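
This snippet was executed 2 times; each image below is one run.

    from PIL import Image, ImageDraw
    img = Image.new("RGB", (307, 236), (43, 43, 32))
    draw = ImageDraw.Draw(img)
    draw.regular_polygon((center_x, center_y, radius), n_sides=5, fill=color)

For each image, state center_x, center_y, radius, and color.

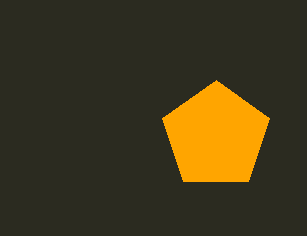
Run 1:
center_x = 216
center_y = 136
radius = 56
color = 'orange'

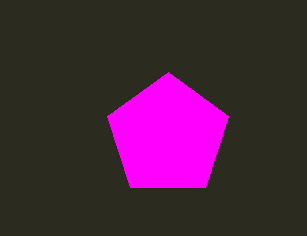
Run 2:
center_x = 168, center_y = 136, radius = 64, color = 'magenta'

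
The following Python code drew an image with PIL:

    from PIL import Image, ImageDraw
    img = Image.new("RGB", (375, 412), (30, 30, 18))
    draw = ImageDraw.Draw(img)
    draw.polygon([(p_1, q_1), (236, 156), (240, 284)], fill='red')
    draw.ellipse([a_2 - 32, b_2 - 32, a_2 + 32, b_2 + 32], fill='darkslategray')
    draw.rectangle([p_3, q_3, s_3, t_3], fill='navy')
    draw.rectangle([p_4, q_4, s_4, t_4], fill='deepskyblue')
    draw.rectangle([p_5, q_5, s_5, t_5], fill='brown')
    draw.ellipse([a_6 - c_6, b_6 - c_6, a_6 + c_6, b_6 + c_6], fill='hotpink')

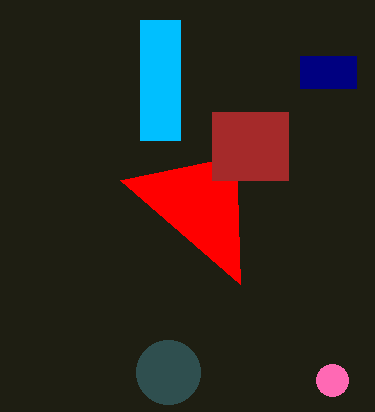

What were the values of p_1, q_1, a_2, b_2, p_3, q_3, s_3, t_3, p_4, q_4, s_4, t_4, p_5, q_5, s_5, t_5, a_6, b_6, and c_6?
p_1 = 120
q_1 = 180
a_2 = 168
b_2 = 372
p_3 = 300
q_3 = 56
s_3 = 356
t_3 = 88
p_4 = 140
q_4 = 20
s_4 = 180
t_4 = 140
p_5 = 212
q_5 = 112
s_5 = 288
t_5 = 180
a_6 = 332
b_6 = 380
c_6 = 16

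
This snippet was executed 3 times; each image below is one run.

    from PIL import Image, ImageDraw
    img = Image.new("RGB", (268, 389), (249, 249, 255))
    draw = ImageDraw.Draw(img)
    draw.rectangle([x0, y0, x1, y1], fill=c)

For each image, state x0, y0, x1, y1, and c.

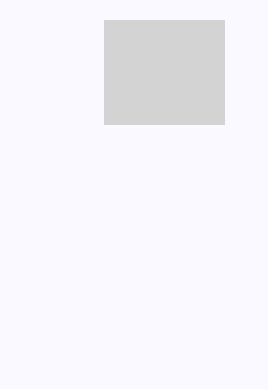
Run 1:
x0 = 104
y0 = 20
x1 = 224
y1 = 124
c = 'lightgray'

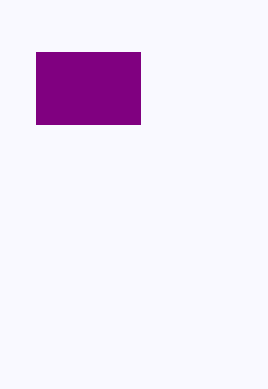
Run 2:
x0 = 36
y0 = 52
x1 = 140
y1 = 124
c = 'purple'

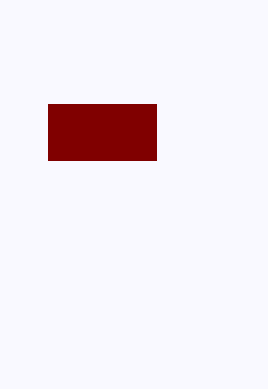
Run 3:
x0 = 48; y0 = 104; x1 = 156; y1 = 160; c = 'maroon'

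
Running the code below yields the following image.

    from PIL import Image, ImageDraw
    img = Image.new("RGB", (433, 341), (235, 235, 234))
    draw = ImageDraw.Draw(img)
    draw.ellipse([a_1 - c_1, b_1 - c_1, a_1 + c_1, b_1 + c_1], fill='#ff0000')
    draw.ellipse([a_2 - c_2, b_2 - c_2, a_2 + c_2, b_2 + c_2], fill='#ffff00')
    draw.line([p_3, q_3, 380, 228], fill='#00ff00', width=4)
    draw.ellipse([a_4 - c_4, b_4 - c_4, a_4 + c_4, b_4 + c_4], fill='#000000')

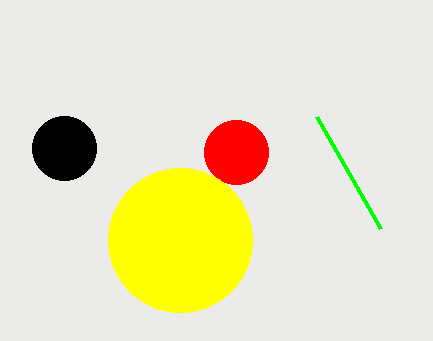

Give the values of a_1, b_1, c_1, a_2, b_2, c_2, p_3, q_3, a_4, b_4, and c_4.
a_1 = 236, b_1 = 152, c_1 = 32, a_2 = 180, b_2 = 240, c_2 = 72, p_3 = 316, q_3 = 116, a_4 = 64, b_4 = 148, c_4 = 32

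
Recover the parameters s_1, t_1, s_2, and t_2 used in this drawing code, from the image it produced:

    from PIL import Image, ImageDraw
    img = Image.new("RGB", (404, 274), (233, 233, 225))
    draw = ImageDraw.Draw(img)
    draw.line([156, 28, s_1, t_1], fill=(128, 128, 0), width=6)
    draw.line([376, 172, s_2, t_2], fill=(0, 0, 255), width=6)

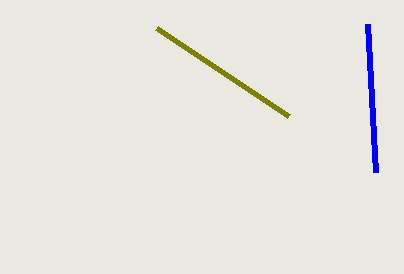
s_1 = 288
t_1 = 116
s_2 = 368
t_2 = 24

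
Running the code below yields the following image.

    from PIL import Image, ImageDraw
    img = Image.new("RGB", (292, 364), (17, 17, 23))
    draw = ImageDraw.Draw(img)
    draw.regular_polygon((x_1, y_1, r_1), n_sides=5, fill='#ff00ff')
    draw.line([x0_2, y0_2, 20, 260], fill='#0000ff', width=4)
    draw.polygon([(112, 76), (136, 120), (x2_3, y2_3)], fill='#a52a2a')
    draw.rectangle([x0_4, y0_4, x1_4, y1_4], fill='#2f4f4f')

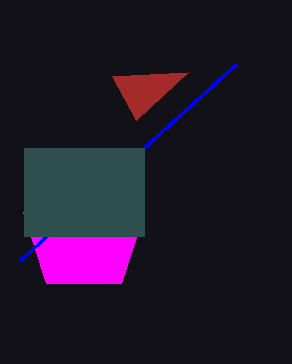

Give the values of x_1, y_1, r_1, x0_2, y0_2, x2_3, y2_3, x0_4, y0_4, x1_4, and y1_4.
x_1 = 84; y_1 = 232; r_1 = 64; x0_2 = 236; y0_2 = 64; x2_3 = 188; y2_3 = 72; x0_4 = 24; y0_4 = 148; x1_4 = 144; y1_4 = 236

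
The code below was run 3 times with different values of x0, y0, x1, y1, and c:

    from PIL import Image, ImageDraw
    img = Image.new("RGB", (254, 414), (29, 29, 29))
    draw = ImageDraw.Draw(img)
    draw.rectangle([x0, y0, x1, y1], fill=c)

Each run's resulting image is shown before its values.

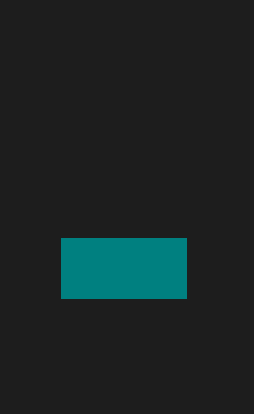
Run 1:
x0 = 61, y0 = 238, x1 = 186, y1 = 298, c = 'teal'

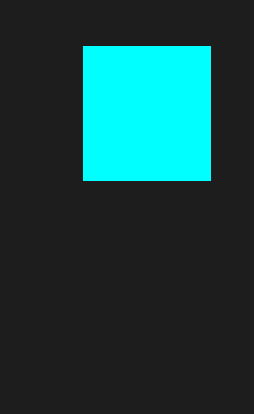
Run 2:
x0 = 83, y0 = 46, x1 = 210, y1 = 180, c = 'cyan'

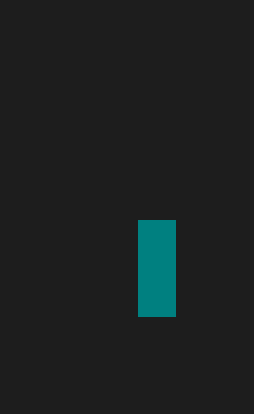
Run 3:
x0 = 138, y0 = 220, x1 = 175, y1 = 316, c = 'teal'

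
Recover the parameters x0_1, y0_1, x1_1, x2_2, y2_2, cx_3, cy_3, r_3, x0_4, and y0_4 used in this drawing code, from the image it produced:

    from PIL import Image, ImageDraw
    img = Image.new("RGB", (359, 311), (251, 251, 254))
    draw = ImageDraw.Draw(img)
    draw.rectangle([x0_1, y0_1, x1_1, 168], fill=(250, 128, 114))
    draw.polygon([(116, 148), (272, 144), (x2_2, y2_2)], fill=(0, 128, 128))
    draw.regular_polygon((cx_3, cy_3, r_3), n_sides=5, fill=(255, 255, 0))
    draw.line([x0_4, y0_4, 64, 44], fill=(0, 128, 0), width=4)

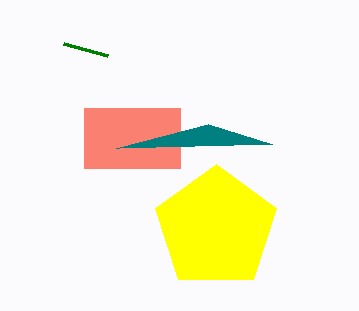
x0_1 = 84, y0_1 = 108, x1_1 = 180, x2_2 = 208, y2_2 = 124, cx_3 = 216, cy_3 = 228, r_3 = 64, x0_4 = 108, y0_4 = 56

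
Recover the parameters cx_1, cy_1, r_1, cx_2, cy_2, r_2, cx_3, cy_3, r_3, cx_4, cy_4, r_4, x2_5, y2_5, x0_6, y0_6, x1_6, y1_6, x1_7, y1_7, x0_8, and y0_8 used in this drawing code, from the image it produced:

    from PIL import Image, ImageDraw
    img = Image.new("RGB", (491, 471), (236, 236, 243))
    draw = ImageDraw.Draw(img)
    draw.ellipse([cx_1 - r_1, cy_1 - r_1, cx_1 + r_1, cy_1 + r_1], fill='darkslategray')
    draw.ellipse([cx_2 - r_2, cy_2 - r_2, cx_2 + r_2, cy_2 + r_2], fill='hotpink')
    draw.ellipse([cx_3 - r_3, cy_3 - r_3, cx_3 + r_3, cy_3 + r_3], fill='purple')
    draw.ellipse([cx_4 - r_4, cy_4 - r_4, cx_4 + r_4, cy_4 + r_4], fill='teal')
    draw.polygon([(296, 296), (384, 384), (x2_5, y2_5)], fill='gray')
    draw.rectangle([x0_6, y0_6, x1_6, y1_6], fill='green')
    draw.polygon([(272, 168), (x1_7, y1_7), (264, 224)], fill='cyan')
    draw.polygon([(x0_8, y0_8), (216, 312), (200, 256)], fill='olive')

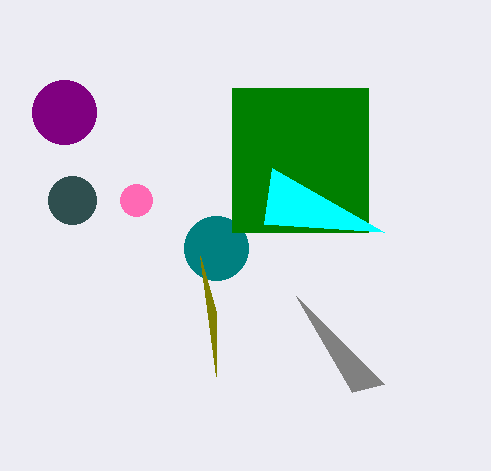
cx_1 = 72; cy_1 = 200; r_1 = 24; cx_2 = 136; cy_2 = 200; r_2 = 16; cx_3 = 64; cy_3 = 112; r_3 = 32; cx_4 = 216; cy_4 = 248; r_4 = 32; x2_5 = 352; y2_5 = 392; x0_6 = 232; y0_6 = 88; x1_6 = 368; y1_6 = 232; x1_7 = 384; y1_7 = 232; x0_8 = 216; y0_8 = 376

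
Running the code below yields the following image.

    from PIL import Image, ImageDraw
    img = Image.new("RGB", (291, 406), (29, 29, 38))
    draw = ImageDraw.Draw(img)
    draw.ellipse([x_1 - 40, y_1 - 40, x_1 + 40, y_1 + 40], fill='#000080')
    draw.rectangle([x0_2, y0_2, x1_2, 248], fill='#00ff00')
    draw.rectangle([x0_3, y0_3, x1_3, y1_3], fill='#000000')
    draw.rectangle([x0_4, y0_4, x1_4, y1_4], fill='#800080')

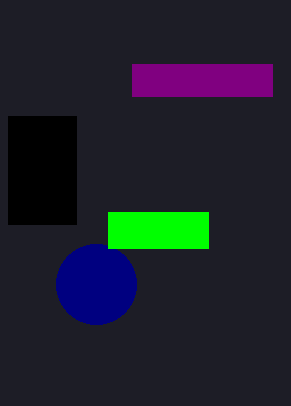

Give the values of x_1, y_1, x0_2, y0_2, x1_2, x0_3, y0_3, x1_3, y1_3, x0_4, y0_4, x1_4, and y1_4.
x_1 = 96, y_1 = 284, x0_2 = 108, y0_2 = 212, x1_2 = 208, x0_3 = 8, y0_3 = 116, x1_3 = 76, y1_3 = 224, x0_4 = 132, y0_4 = 64, x1_4 = 272, y1_4 = 96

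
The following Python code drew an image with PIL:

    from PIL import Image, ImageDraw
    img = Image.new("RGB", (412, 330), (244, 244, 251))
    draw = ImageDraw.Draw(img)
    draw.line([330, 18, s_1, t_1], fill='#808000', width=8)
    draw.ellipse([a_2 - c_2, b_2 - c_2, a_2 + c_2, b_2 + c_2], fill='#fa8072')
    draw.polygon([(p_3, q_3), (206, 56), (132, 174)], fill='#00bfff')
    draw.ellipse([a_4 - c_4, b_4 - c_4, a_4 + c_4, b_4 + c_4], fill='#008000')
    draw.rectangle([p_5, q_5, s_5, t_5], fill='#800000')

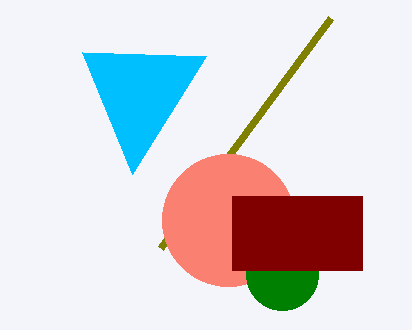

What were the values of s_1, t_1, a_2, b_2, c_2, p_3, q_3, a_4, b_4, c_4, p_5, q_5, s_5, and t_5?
s_1 = 160
t_1 = 248
a_2 = 228
b_2 = 220
c_2 = 66
p_3 = 82
q_3 = 52
a_4 = 282
b_4 = 274
c_4 = 36
p_5 = 232
q_5 = 196
s_5 = 362
t_5 = 270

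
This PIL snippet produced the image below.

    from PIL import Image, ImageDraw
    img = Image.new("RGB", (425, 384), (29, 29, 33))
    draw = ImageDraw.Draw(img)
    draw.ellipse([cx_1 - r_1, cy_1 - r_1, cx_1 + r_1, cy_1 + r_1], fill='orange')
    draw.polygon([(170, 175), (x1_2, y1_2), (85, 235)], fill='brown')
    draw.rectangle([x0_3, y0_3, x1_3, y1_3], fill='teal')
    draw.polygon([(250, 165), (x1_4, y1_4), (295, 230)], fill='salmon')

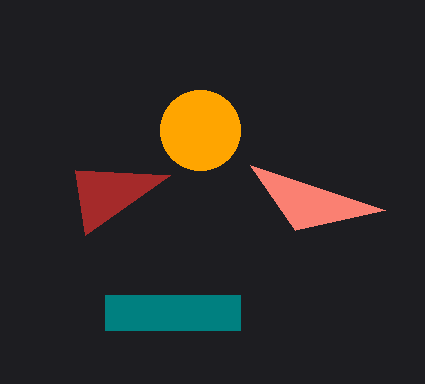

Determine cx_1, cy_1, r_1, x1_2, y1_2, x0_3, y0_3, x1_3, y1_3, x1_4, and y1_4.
cx_1 = 200; cy_1 = 130; r_1 = 40; x1_2 = 75; y1_2 = 170; x0_3 = 105; y0_3 = 295; x1_3 = 240; y1_3 = 330; x1_4 = 385; y1_4 = 210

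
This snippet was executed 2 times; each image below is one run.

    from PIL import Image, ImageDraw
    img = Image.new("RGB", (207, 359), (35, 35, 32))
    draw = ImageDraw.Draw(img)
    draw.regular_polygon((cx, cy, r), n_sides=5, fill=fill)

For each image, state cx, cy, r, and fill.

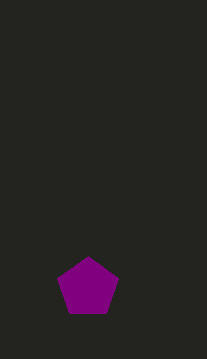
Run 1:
cx = 88; cy = 288; r = 32; fill = 'purple'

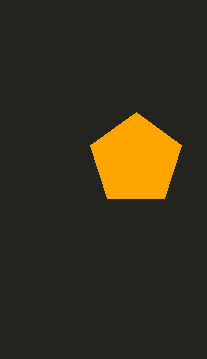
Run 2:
cx = 136
cy = 160
r = 48
fill = 'orange'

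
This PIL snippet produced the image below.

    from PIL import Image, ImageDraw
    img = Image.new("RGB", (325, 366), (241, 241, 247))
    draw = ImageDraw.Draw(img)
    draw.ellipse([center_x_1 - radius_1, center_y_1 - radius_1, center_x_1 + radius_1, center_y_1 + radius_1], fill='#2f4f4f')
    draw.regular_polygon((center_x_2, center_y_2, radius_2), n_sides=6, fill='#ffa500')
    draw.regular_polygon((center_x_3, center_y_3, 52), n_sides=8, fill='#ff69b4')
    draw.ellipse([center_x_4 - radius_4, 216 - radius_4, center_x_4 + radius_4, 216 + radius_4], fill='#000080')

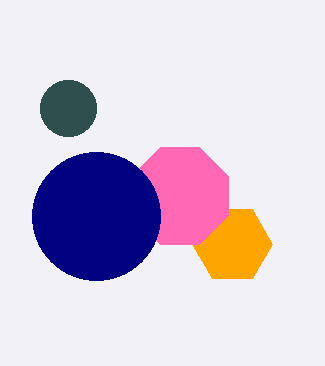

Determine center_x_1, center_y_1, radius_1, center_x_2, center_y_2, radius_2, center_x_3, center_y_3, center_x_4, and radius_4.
center_x_1 = 68
center_y_1 = 108
radius_1 = 28
center_x_2 = 232
center_y_2 = 244
radius_2 = 40
center_x_3 = 180
center_y_3 = 196
center_x_4 = 96
radius_4 = 64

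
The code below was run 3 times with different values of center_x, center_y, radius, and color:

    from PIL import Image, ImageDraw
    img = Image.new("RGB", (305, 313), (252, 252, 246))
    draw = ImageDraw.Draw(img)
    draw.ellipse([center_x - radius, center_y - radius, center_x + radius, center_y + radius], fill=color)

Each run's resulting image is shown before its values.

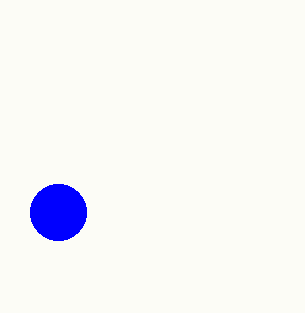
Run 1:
center_x = 58
center_y = 212
radius = 28
color = 'blue'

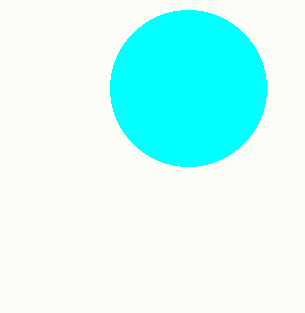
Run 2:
center_x = 188; center_y = 88; radius = 78; color = 'cyan'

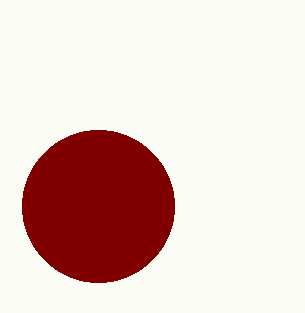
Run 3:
center_x = 98, center_y = 206, radius = 76, color = 'maroon'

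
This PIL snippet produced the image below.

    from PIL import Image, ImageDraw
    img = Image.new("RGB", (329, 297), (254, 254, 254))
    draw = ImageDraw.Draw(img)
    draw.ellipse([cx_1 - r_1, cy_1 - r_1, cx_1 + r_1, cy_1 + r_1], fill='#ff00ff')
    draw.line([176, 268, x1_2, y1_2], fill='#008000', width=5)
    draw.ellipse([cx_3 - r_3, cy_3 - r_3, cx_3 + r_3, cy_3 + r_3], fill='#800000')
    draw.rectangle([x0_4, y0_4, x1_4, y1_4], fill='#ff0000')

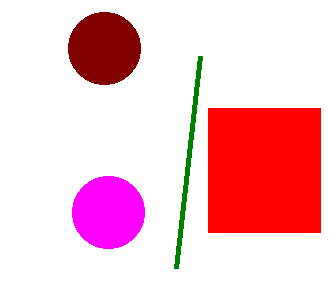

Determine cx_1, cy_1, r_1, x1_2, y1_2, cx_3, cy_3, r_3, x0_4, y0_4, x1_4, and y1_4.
cx_1 = 108, cy_1 = 212, r_1 = 36, x1_2 = 200, y1_2 = 56, cx_3 = 104, cy_3 = 48, r_3 = 36, x0_4 = 208, y0_4 = 108, x1_4 = 320, y1_4 = 232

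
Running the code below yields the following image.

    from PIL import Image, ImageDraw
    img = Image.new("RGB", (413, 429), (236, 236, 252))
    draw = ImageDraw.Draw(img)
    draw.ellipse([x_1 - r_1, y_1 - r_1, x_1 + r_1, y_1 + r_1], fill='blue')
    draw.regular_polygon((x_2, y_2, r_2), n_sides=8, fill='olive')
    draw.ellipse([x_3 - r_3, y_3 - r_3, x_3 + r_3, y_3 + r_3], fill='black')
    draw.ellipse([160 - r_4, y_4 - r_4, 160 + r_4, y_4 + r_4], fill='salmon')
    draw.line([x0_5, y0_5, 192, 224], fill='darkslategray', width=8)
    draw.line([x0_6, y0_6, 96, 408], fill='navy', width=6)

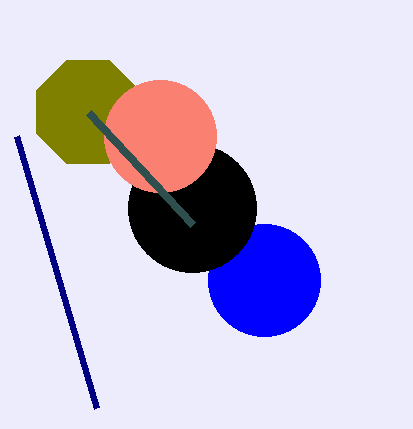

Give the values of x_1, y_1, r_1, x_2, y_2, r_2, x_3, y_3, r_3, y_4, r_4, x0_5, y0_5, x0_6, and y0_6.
x_1 = 264
y_1 = 280
r_1 = 56
x_2 = 88
y_2 = 112
r_2 = 56
x_3 = 192
y_3 = 208
r_3 = 64
y_4 = 136
r_4 = 56
x0_5 = 88
y0_5 = 112
x0_6 = 16
y0_6 = 136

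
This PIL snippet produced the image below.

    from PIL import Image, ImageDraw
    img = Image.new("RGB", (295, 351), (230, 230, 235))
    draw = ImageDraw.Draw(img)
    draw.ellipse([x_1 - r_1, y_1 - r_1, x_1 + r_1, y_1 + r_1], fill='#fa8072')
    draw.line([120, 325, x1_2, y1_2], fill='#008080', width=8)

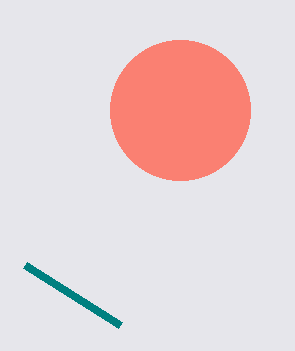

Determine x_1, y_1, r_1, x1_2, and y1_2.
x_1 = 180; y_1 = 110; r_1 = 70; x1_2 = 25; y1_2 = 265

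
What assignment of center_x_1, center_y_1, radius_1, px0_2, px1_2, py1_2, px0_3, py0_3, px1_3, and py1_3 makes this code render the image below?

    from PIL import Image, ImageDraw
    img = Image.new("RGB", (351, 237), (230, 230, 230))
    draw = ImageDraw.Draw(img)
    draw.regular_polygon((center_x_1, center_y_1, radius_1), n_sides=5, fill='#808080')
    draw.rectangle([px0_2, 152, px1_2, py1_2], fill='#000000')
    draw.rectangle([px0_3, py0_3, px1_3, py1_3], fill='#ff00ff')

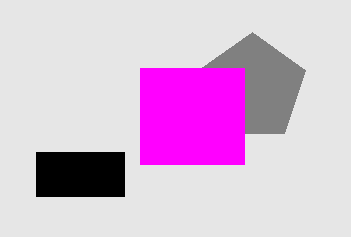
center_x_1 = 252; center_y_1 = 88; radius_1 = 56; px0_2 = 36; px1_2 = 124; py1_2 = 196; px0_3 = 140; py0_3 = 68; px1_3 = 244; py1_3 = 164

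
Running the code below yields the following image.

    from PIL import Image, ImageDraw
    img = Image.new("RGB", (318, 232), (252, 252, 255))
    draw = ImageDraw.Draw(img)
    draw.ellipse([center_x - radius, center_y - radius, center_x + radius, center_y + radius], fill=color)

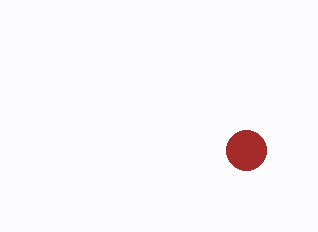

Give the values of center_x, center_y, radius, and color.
center_x = 246; center_y = 150; radius = 20; color = 'brown'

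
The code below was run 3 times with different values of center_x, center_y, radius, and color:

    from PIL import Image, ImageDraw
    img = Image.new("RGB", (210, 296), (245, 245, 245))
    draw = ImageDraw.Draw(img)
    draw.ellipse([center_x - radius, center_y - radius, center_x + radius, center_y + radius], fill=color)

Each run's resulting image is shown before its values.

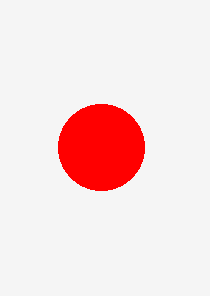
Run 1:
center_x = 101, center_y = 147, radius = 43, color = 'red'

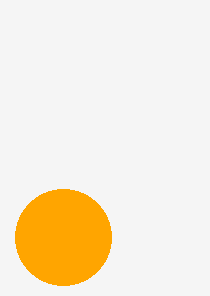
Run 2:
center_x = 63, center_y = 237, radius = 48, color = 'orange'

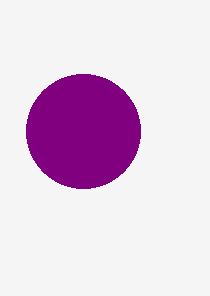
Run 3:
center_x = 83
center_y = 131
radius = 57
color = 'purple'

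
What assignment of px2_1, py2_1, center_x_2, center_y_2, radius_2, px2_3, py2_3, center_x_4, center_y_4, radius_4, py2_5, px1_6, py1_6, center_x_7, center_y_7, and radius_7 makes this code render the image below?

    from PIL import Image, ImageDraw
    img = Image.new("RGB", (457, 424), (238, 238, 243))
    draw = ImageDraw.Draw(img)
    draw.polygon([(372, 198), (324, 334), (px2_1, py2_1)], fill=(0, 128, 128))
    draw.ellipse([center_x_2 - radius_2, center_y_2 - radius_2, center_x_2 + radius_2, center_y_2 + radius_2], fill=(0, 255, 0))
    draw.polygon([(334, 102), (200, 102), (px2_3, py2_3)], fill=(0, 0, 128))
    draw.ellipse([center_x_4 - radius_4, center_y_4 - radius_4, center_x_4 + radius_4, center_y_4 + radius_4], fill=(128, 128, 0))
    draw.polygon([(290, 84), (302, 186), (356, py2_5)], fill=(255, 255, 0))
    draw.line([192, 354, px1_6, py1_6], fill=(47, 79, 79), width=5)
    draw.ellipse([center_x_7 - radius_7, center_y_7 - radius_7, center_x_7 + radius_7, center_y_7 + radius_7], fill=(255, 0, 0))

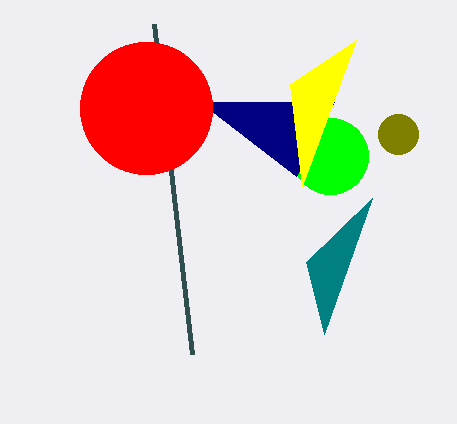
px2_1 = 306, py2_1 = 262, center_x_2 = 330, center_y_2 = 156, radius_2 = 38, px2_3 = 296, py2_3 = 176, center_x_4 = 398, center_y_4 = 134, radius_4 = 20, py2_5 = 40, px1_6 = 154, py1_6 = 24, center_x_7 = 146, center_y_7 = 108, radius_7 = 66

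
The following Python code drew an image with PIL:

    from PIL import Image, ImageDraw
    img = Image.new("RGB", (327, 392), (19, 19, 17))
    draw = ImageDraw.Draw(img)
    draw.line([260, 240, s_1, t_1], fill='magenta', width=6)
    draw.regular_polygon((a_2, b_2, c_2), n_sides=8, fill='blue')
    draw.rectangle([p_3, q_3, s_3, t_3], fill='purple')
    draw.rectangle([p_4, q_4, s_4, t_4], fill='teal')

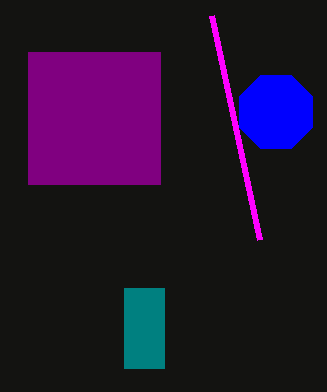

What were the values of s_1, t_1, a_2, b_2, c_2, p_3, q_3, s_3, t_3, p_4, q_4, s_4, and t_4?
s_1 = 212
t_1 = 16
a_2 = 276
b_2 = 112
c_2 = 40
p_3 = 28
q_3 = 52
s_3 = 160
t_3 = 184
p_4 = 124
q_4 = 288
s_4 = 164
t_4 = 368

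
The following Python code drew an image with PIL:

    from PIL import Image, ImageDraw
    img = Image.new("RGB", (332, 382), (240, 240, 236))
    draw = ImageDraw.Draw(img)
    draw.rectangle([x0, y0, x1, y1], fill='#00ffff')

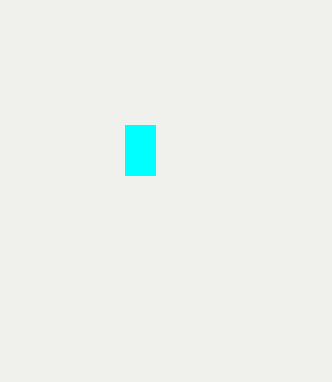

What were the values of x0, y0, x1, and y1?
x0 = 125, y0 = 125, x1 = 155, y1 = 175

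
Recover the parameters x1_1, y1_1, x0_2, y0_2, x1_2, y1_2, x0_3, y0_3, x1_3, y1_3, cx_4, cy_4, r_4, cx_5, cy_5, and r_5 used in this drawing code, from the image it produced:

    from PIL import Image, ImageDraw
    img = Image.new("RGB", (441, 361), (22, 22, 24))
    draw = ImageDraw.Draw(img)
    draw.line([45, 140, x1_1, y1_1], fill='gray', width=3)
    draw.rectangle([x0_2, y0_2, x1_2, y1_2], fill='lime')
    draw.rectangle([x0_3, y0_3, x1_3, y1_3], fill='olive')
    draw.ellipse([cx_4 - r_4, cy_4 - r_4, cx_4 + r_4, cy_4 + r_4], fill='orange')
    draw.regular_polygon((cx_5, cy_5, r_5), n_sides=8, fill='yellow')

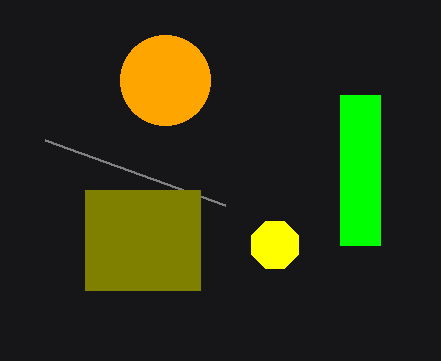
x1_1 = 225; y1_1 = 205; x0_2 = 340; y0_2 = 95; x1_2 = 380; y1_2 = 245; x0_3 = 85; y0_3 = 190; x1_3 = 200; y1_3 = 290; cx_4 = 165; cy_4 = 80; r_4 = 45; cx_5 = 275; cy_5 = 245; r_5 = 25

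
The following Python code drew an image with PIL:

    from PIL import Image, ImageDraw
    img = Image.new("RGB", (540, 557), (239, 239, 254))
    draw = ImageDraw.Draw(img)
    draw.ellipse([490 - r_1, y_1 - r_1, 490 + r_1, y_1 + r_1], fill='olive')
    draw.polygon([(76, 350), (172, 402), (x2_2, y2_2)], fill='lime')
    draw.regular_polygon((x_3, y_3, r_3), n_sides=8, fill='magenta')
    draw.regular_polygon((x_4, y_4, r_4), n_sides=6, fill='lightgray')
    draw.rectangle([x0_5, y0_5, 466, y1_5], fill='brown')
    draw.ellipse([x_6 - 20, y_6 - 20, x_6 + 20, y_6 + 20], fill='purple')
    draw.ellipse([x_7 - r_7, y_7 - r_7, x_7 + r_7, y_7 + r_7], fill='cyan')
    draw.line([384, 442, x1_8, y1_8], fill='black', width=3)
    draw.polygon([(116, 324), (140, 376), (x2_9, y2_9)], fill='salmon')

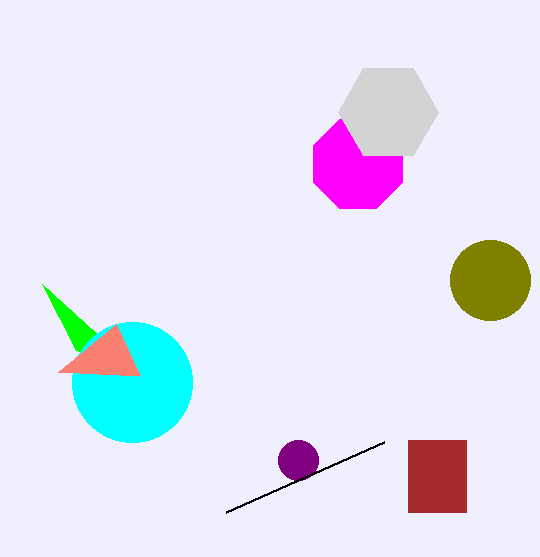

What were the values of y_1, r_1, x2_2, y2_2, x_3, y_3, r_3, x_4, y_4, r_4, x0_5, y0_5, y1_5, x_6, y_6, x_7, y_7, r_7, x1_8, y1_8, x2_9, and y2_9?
y_1 = 280; r_1 = 40; x2_2 = 42; y2_2 = 284; x_3 = 358; y_3 = 164; r_3 = 48; x_4 = 388; y_4 = 112; r_4 = 50; x0_5 = 408; y0_5 = 440; y1_5 = 512; x_6 = 298; y_6 = 460; x_7 = 132; y_7 = 382; r_7 = 60; x1_8 = 226; y1_8 = 512; x2_9 = 58; y2_9 = 372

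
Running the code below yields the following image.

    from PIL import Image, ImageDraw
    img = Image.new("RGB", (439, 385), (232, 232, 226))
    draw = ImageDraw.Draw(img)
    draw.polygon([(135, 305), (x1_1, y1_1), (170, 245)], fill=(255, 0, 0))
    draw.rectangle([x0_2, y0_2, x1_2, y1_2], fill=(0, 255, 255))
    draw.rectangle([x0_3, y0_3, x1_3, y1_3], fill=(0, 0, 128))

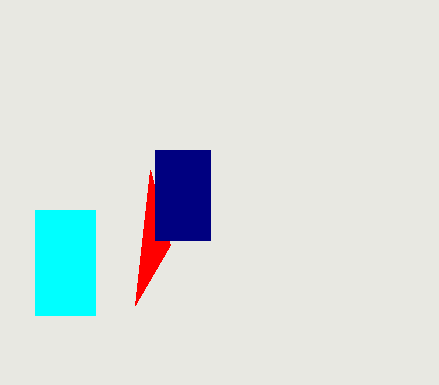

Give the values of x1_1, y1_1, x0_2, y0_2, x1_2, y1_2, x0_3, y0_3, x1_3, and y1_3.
x1_1 = 150, y1_1 = 170, x0_2 = 35, y0_2 = 210, x1_2 = 95, y1_2 = 315, x0_3 = 155, y0_3 = 150, x1_3 = 210, y1_3 = 240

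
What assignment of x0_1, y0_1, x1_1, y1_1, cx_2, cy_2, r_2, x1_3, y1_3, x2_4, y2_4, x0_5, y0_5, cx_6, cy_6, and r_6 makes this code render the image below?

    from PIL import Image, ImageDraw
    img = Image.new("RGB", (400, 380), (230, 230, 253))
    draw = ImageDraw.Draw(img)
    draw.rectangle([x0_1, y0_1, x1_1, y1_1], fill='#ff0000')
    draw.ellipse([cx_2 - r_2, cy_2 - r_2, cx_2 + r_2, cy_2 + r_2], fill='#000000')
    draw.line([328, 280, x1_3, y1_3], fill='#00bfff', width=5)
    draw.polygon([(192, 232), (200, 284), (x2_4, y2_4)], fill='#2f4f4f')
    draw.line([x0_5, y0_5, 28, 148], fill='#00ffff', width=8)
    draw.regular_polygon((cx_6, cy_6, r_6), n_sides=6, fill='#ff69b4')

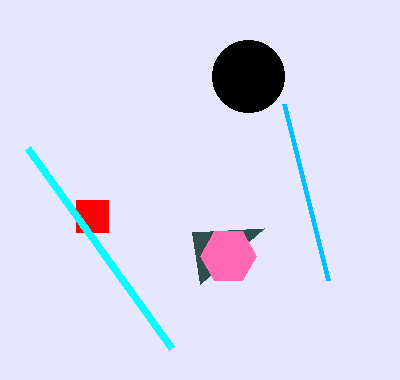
x0_1 = 76, y0_1 = 200, x1_1 = 108, y1_1 = 232, cx_2 = 248, cy_2 = 76, r_2 = 36, x1_3 = 284, y1_3 = 104, x2_4 = 264, y2_4 = 228, x0_5 = 172, y0_5 = 348, cx_6 = 228, cy_6 = 256, r_6 = 28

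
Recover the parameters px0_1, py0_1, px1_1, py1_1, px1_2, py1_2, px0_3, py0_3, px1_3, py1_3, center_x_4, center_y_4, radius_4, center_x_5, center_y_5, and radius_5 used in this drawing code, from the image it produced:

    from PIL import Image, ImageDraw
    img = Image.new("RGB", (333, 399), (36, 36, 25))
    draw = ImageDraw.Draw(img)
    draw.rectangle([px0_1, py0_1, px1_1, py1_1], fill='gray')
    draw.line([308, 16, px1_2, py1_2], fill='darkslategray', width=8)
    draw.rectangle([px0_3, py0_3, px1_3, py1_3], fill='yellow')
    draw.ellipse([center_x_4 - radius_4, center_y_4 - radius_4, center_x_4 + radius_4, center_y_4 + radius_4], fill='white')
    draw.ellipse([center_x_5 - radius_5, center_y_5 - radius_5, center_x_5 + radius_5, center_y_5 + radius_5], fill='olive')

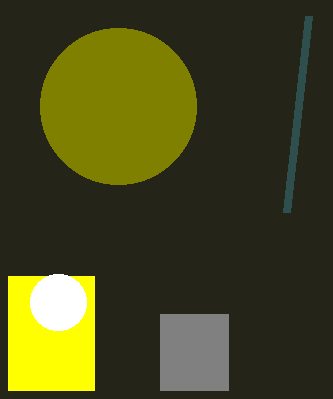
px0_1 = 160; py0_1 = 314; px1_1 = 228; py1_1 = 390; px1_2 = 286; py1_2 = 212; px0_3 = 8; py0_3 = 276; px1_3 = 94; py1_3 = 390; center_x_4 = 58; center_y_4 = 302; radius_4 = 28; center_x_5 = 118; center_y_5 = 106; radius_5 = 78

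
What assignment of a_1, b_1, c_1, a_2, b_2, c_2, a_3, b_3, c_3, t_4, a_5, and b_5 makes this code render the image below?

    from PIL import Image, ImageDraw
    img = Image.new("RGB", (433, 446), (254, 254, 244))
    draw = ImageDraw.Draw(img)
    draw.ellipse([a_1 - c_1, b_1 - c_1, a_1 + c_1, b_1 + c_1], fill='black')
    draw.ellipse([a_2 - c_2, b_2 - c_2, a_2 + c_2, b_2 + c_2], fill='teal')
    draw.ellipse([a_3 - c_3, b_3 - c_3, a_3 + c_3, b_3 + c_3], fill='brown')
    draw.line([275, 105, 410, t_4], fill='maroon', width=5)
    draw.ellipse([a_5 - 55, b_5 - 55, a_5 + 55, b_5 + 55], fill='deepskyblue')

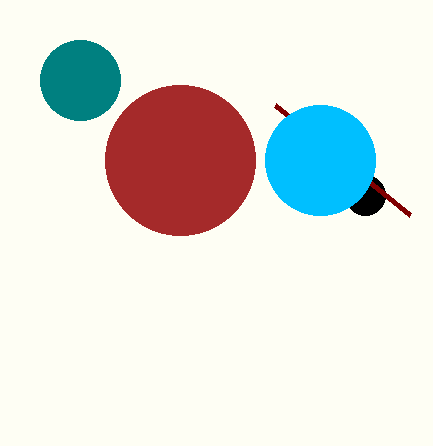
a_1 = 365, b_1 = 195, c_1 = 20, a_2 = 80, b_2 = 80, c_2 = 40, a_3 = 180, b_3 = 160, c_3 = 75, t_4 = 215, a_5 = 320, b_5 = 160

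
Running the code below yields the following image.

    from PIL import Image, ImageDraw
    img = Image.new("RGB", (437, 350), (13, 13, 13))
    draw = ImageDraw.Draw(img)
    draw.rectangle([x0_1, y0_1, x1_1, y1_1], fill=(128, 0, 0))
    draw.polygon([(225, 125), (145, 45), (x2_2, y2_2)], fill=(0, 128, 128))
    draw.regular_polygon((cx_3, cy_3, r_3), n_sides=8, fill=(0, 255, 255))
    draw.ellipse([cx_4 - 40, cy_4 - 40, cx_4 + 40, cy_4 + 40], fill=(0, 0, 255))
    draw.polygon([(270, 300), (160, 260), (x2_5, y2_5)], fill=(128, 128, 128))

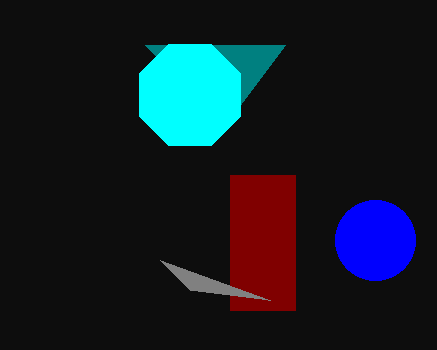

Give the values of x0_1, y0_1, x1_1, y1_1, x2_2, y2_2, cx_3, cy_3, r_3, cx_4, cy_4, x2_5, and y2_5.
x0_1 = 230
y0_1 = 175
x1_1 = 295
y1_1 = 310
x2_2 = 285
y2_2 = 45
cx_3 = 190
cy_3 = 95
r_3 = 55
cx_4 = 375
cy_4 = 240
x2_5 = 190
y2_5 = 290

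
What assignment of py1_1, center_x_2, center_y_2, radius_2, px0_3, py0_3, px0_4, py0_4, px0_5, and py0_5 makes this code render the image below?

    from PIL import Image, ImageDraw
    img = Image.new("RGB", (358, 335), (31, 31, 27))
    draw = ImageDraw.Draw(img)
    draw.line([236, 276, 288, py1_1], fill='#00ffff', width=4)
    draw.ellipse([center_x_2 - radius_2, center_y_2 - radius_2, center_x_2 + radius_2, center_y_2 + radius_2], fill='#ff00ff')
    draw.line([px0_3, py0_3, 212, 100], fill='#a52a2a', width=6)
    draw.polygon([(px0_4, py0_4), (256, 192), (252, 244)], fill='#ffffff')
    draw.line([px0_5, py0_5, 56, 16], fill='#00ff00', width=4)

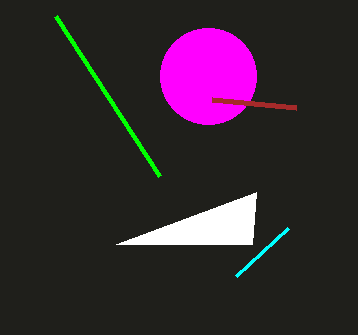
py1_1 = 228
center_x_2 = 208
center_y_2 = 76
radius_2 = 48
px0_3 = 296
py0_3 = 108
px0_4 = 116
py0_4 = 244
px0_5 = 160
py0_5 = 176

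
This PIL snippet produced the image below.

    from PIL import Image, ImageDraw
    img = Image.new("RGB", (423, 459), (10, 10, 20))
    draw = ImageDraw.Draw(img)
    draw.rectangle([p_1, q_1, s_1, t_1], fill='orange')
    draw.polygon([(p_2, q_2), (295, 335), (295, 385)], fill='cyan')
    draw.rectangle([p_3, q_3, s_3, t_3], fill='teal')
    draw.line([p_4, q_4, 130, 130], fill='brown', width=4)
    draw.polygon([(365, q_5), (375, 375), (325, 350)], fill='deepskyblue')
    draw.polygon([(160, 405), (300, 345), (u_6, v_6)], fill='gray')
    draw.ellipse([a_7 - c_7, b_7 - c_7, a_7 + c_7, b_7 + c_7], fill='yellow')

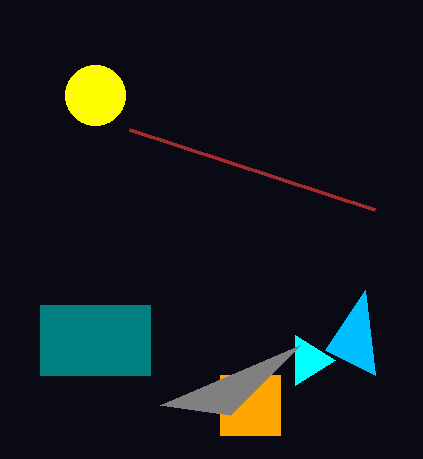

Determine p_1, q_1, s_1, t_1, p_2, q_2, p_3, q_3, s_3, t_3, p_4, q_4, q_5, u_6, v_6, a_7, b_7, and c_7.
p_1 = 220; q_1 = 375; s_1 = 280; t_1 = 435; p_2 = 335; q_2 = 360; p_3 = 40; q_3 = 305; s_3 = 150; t_3 = 375; p_4 = 375; q_4 = 210; q_5 = 290; u_6 = 230; v_6 = 415; a_7 = 95; b_7 = 95; c_7 = 30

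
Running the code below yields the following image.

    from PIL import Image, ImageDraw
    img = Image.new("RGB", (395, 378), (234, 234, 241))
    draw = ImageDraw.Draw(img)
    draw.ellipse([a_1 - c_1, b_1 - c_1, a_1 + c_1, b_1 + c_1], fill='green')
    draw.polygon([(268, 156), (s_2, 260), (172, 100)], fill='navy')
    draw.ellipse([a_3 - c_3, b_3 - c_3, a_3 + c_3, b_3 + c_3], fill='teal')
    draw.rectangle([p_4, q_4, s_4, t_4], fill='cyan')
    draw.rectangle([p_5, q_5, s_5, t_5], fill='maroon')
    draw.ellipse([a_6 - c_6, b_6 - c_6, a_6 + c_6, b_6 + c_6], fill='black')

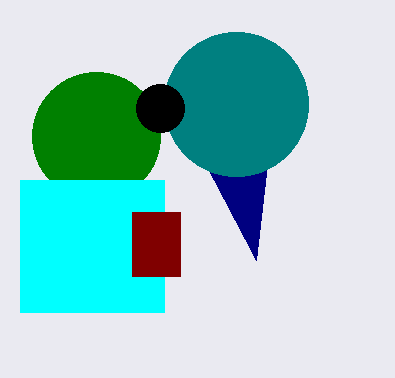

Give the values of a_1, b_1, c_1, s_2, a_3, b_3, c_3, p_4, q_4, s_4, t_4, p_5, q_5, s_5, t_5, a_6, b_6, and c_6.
a_1 = 96; b_1 = 136; c_1 = 64; s_2 = 256; a_3 = 236; b_3 = 104; c_3 = 72; p_4 = 20; q_4 = 180; s_4 = 164; t_4 = 312; p_5 = 132; q_5 = 212; s_5 = 180; t_5 = 276; a_6 = 160; b_6 = 108; c_6 = 24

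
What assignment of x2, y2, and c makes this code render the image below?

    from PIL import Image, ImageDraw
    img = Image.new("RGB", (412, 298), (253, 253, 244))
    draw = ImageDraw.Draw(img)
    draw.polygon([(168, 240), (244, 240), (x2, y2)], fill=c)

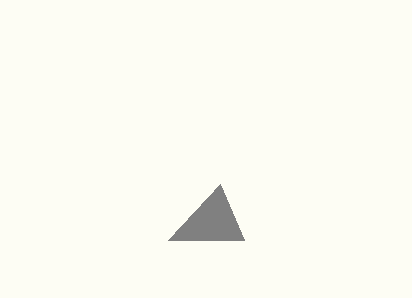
x2 = 220, y2 = 184, c = 'gray'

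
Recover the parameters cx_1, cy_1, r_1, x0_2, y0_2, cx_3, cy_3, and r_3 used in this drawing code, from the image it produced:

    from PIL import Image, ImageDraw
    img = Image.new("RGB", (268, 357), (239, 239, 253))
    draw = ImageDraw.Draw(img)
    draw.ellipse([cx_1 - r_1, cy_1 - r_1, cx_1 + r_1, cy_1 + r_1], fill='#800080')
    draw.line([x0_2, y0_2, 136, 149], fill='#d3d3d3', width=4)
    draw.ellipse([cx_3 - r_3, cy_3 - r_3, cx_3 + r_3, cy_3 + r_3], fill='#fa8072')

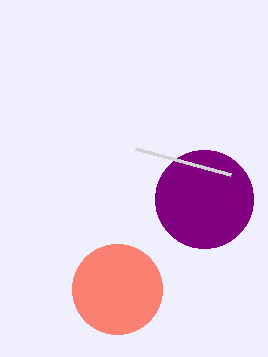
cx_1 = 204
cy_1 = 199
r_1 = 49
x0_2 = 231
y0_2 = 175
cx_3 = 117
cy_3 = 289
r_3 = 45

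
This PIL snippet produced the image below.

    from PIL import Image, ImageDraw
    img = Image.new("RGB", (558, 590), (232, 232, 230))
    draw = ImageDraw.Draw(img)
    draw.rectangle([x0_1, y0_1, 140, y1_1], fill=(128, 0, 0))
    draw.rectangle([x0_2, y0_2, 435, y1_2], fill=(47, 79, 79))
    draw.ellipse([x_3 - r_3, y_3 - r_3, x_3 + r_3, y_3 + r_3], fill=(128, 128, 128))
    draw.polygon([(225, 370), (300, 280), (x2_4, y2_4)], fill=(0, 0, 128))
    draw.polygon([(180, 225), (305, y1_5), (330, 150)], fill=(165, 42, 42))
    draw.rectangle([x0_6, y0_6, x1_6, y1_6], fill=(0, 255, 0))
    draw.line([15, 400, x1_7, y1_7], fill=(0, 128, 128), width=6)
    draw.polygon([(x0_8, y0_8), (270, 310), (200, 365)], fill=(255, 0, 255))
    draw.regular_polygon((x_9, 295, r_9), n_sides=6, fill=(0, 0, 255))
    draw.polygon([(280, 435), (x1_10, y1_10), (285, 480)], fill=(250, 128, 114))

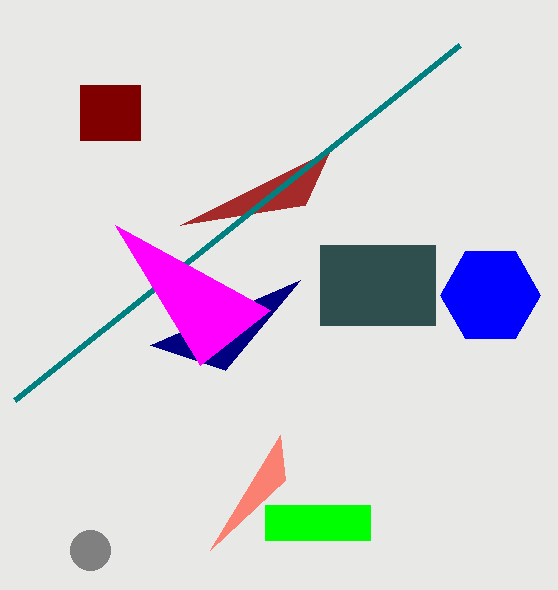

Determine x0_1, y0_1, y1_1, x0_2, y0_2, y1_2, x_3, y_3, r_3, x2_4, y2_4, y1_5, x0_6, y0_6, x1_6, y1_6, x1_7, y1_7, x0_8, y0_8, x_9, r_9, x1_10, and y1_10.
x0_1 = 80; y0_1 = 85; y1_1 = 140; x0_2 = 320; y0_2 = 245; y1_2 = 325; x_3 = 90; y_3 = 550; r_3 = 20; x2_4 = 150; y2_4 = 345; y1_5 = 205; x0_6 = 265; y0_6 = 505; x1_6 = 370; y1_6 = 540; x1_7 = 460; y1_7 = 45; x0_8 = 115; y0_8 = 225; x_9 = 490; r_9 = 50; x1_10 = 210; y1_10 = 550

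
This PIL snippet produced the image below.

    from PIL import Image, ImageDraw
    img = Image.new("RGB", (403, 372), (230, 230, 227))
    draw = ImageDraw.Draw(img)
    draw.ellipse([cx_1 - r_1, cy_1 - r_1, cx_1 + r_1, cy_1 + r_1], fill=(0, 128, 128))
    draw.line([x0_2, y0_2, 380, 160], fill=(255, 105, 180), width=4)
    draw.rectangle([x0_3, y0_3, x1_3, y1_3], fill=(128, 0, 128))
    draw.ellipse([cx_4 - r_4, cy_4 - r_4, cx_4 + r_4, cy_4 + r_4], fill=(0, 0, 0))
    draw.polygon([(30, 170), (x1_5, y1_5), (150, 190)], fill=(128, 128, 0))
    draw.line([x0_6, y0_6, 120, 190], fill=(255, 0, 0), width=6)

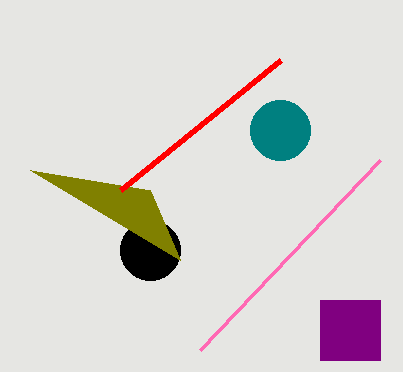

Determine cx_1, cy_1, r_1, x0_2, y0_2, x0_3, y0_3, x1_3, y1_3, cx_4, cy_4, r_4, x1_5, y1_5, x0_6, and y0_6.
cx_1 = 280, cy_1 = 130, r_1 = 30, x0_2 = 200, y0_2 = 350, x0_3 = 320, y0_3 = 300, x1_3 = 380, y1_3 = 360, cx_4 = 150, cy_4 = 250, r_4 = 30, x1_5 = 180, y1_5 = 260, x0_6 = 280, y0_6 = 60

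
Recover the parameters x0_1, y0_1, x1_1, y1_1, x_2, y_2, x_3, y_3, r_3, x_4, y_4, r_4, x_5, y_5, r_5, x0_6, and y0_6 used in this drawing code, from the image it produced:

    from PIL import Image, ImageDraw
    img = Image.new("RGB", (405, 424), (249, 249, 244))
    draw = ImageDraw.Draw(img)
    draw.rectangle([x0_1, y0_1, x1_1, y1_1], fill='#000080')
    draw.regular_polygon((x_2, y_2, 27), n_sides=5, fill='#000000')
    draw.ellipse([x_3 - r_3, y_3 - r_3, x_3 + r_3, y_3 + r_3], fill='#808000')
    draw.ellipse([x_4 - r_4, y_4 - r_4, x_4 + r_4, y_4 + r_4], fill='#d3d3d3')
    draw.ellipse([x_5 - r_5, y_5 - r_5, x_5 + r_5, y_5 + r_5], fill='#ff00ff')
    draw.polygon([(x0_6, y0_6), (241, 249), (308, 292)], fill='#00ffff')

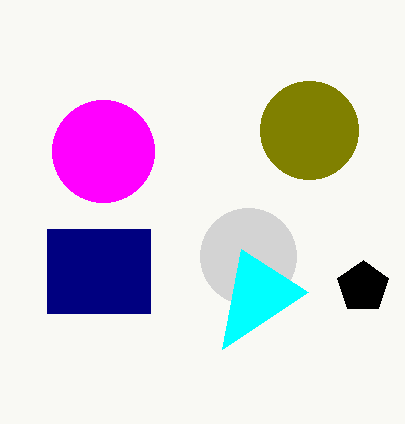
x0_1 = 47; y0_1 = 229; x1_1 = 150; y1_1 = 313; x_2 = 363; y_2 = 287; x_3 = 309; y_3 = 130; r_3 = 49; x_4 = 248; y_4 = 256; r_4 = 48; x_5 = 103; y_5 = 151; r_5 = 51; x0_6 = 222; y0_6 = 349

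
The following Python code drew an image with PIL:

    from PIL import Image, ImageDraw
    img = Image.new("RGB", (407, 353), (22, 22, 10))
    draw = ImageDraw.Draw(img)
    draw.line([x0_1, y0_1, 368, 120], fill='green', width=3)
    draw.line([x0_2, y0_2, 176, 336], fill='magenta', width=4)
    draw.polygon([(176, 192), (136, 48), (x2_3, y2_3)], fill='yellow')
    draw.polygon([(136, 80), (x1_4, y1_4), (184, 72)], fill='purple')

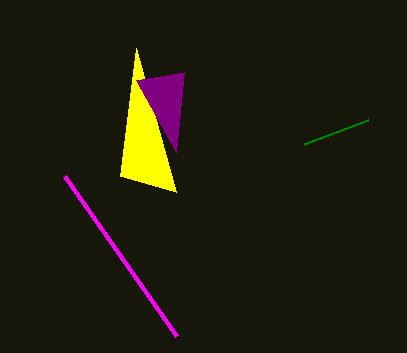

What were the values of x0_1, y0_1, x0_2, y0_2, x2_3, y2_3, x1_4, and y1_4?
x0_1 = 304; y0_1 = 144; x0_2 = 64; y0_2 = 176; x2_3 = 120; y2_3 = 176; x1_4 = 176; y1_4 = 152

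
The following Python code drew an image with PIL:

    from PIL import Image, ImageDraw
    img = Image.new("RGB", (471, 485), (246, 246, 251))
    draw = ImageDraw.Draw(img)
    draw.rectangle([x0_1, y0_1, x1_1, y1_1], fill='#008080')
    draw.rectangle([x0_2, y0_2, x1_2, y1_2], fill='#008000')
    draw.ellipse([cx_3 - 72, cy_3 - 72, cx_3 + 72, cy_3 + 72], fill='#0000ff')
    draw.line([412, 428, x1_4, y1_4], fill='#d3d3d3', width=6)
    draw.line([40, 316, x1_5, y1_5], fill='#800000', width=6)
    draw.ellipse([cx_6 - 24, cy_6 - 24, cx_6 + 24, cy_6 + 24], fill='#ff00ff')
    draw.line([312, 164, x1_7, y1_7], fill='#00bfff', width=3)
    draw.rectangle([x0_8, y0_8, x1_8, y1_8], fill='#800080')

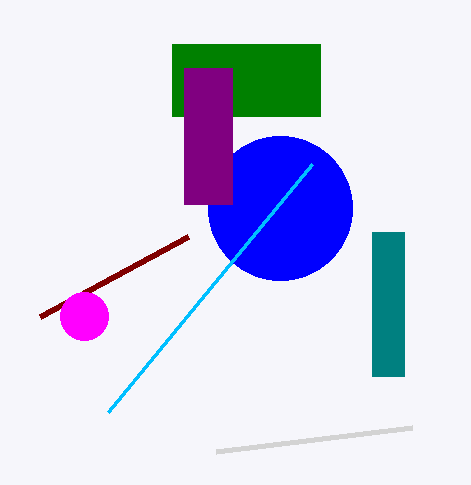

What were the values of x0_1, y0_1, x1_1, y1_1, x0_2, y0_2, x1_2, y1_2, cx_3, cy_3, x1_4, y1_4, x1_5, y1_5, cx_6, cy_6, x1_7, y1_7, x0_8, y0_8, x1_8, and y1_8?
x0_1 = 372; y0_1 = 232; x1_1 = 404; y1_1 = 376; x0_2 = 172; y0_2 = 44; x1_2 = 320; y1_2 = 116; cx_3 = 280; cy_3 = 208; x1_4 = 216; y1_4 = 452; x1_5 = 188; y1_5 = 236; cx_6 = 84; cy_6 = 316; x1_7 = 108; y1_7 = 412; x0_8 = 184; y0_8 = 68; x1_8 = 232; y1_8 = 204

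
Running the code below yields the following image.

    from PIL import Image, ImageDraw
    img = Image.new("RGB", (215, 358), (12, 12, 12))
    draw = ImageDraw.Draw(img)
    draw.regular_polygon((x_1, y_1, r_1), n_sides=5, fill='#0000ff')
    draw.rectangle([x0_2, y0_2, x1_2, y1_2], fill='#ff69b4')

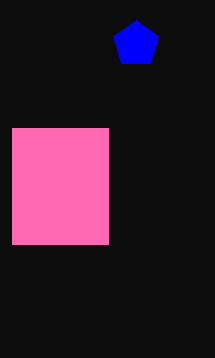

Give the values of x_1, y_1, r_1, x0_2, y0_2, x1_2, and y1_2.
x_1 = 136; y_1 = 44; r_1 = 24; x0_2 = 12; y0_2 = 128; x1_2 = 108; y1_2 = 244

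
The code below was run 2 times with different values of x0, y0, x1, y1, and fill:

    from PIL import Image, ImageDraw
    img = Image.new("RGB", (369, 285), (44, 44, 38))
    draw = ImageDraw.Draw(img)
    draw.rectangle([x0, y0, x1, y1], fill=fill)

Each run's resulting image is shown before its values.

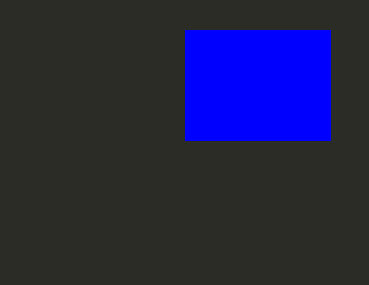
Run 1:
x0 = 185; y0 = 30; x1 = 330; y1 = 140; fill = 'blue'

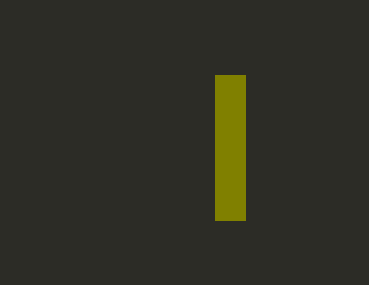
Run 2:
x0 = 215
y0 = 75
x1 = 245
y1 = 220
fill = 'olive'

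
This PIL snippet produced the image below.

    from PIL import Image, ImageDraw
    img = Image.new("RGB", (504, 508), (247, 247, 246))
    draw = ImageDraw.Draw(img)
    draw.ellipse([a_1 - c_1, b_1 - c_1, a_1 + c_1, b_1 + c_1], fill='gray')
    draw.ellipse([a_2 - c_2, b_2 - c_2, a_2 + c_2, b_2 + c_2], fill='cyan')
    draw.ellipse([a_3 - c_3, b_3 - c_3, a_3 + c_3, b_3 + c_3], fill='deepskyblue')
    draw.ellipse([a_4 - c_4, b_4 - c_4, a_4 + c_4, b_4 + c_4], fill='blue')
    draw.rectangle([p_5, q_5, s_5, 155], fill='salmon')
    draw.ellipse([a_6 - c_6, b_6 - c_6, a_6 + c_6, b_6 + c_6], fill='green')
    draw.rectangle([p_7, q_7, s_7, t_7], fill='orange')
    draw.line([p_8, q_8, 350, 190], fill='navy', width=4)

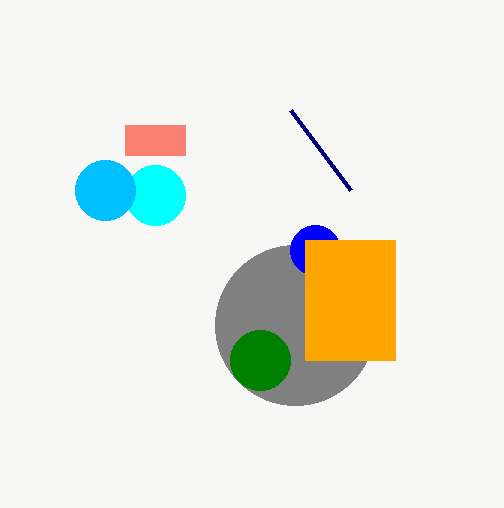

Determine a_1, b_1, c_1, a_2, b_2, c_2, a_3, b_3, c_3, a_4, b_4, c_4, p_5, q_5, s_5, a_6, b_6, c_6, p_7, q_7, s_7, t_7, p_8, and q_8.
a_1 = 295
b_1 = 325
c_1 = 80
a_2 = 155
b_2 = 195
c_2 = 30
a_3 = 105
b_3 = 190
c_3 = 30
a_4 = 315
b_4 = 250
c_4 = 25
p_5 = 125
q_5 = 125
s_5 = 185
a_6 = 260
b_6 = 360
c_6 = 30
p_7 = 305
q_7 = 240
s_7 = 395
t_7 = 360
p_8 = 290
q_8 = 110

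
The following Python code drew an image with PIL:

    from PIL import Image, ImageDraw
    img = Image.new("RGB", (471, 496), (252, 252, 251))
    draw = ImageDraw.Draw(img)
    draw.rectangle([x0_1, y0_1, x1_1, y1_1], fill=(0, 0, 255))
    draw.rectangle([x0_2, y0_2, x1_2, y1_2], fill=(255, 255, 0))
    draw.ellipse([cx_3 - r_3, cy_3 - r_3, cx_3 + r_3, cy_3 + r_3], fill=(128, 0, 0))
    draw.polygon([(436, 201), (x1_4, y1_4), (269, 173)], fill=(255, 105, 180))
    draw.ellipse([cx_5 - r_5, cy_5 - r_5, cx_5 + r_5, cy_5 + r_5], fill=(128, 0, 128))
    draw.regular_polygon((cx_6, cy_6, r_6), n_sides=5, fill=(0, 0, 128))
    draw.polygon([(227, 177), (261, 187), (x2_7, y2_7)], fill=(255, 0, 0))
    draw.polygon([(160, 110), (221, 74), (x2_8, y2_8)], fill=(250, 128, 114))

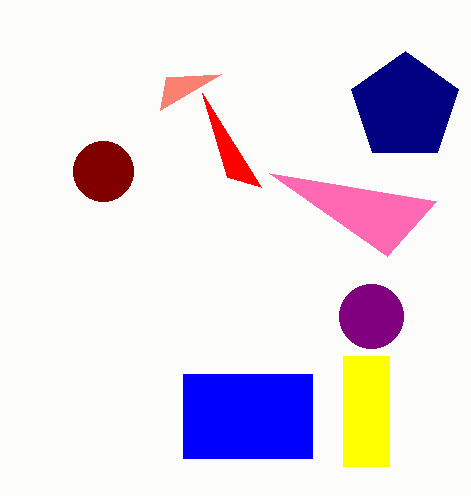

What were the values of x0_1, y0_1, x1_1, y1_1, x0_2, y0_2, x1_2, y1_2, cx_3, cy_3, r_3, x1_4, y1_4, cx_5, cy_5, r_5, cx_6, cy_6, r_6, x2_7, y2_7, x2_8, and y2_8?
x0_1 = 183; y0_1 = 374; x1_1 = 312; y1_1 = 458; x0_2 = 343; y0_2 = 356; x1_2 = 389; y1_2 = 466; cx_3 = 103; cy_3 = 171; r_3 = 30; x1_4 = 387; y1_4 = 256; cx_5 = 371; cy_5 = 316; r_5 = 32; cx_6 = 405; cy_6 = 107; r_6 = 56; x2_7 = 202; y2_7 = 93; x2_8 = 166; y2_8 = 77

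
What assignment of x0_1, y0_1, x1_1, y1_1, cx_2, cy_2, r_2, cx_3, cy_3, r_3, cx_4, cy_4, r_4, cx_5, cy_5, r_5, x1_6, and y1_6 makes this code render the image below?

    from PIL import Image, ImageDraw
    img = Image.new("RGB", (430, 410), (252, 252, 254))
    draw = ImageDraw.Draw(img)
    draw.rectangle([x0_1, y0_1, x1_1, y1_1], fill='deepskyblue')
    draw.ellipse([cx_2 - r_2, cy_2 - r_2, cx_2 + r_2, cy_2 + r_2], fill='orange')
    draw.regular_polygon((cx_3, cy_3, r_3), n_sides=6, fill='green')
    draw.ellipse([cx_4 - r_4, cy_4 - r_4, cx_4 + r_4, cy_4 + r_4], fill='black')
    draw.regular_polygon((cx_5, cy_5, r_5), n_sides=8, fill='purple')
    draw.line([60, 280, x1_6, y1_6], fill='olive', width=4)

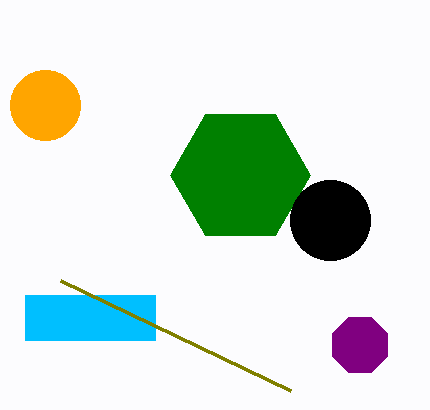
x0_1 = 25, y0_1 = 295, x1_1 = 155, y1_1 = 340, cx_2 = 45, cy_2 = 105, r_2 = 35, cx_3 = 240, cy_3 = 175, r_3 = 70, cx_4 = 330, cy_4 = 220, r_4 = 40, cx_5 = 360, cy_5 = 345, r_5 = 30, x1_6 = 290, y1_6 = 390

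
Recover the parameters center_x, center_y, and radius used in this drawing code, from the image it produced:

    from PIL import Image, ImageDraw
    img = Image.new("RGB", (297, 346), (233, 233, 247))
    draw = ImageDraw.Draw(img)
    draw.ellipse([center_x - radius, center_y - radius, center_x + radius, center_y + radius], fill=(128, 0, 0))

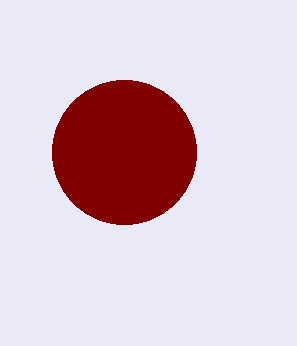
center_x = 124, center_y = 152, radius = 72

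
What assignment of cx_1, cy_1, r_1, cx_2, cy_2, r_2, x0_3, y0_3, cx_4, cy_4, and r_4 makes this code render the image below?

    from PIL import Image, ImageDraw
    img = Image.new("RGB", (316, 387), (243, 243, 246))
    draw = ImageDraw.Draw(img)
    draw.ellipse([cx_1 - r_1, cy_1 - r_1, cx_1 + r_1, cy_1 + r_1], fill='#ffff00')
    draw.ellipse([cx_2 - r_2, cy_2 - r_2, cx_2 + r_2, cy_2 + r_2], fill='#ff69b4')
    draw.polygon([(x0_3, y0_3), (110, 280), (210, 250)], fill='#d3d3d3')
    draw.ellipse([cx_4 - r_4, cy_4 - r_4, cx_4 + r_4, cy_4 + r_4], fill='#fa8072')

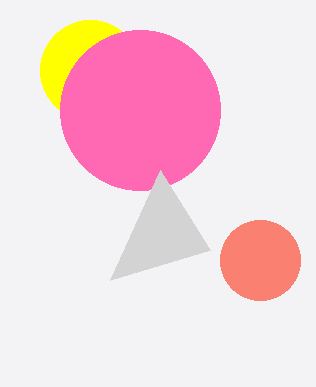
cx_1 = 90; cy_1 = 70; r_1 = 50; cx_2 = 140; cy_2 = 110; r_2 = 80; x0_3 = 160; y0_3 = 170; cx_4 = 260; cy_4 = 260; r_4 = 40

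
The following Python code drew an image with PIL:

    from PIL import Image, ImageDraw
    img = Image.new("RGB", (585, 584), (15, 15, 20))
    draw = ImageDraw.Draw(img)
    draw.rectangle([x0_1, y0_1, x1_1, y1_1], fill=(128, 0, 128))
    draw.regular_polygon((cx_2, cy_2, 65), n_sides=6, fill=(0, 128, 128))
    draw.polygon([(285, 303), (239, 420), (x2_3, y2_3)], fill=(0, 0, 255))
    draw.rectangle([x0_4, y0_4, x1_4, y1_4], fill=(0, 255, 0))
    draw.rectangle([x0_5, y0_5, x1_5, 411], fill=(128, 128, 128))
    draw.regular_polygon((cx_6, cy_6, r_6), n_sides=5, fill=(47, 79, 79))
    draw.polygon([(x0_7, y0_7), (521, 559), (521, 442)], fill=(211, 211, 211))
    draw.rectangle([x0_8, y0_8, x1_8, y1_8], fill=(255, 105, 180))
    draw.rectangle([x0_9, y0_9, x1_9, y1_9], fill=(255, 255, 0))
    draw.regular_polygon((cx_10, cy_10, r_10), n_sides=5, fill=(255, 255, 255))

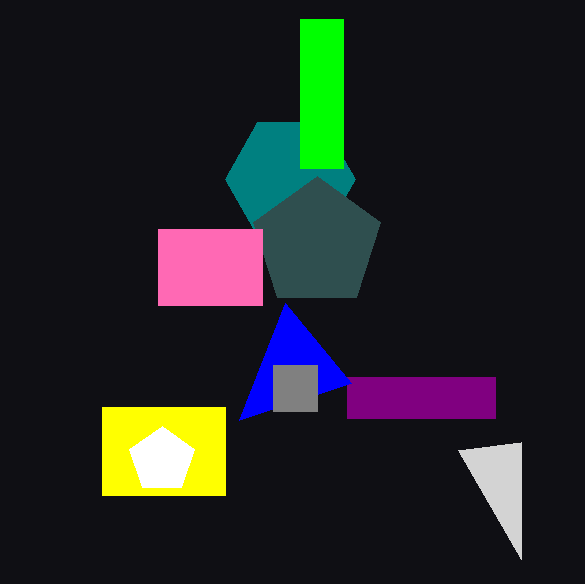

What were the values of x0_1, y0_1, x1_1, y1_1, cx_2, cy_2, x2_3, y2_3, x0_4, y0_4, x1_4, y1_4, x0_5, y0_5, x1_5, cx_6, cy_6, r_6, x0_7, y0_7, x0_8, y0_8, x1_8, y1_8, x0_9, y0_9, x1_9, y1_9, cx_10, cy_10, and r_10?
x0_1 = 347; y0_1 = 377; x1_1 = 495; y1_1 = 418; cx_2 = 290; cy_2 = 179; x2_3 = 351; y2_3 = 383; x0_4 = 300; y0_4 = 19; x1_4 = 343; y1_4 = 168; x0_5 = 273; y0_5 = 365; x1_5 = 317; cx_6 = 317; cy_6 = 243; r_6 = 67; x0_7 = 458; y0_7 = 450; x0_8 = 158; y0_8 = 229; x1_8 = 262; y1_8 = 305; x0_9 = 102; y0_9 = 407; x1_9 = 225; y1_9 = 495; cx_10 = 162; cy_10 = 460; r_10 = 34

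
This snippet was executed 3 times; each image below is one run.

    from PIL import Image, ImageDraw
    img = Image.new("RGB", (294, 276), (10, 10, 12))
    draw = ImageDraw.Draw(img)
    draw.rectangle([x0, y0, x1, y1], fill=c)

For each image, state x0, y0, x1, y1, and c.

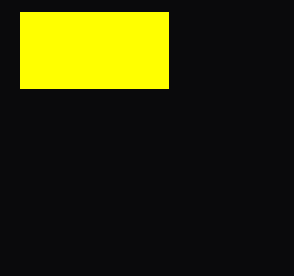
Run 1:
x0 = 20
y0 = 12
x1 = 168
y1 = 88
c = 'yellow'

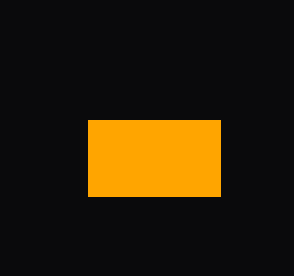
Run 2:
x0 = 88
y0 = 120
x1 = 220
y1 = 196
c = 'orange'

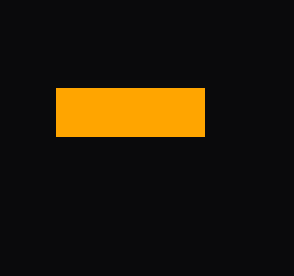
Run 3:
x0 = 56
y0 = 88
x1 = 204
y1 = 136
c = 'orange'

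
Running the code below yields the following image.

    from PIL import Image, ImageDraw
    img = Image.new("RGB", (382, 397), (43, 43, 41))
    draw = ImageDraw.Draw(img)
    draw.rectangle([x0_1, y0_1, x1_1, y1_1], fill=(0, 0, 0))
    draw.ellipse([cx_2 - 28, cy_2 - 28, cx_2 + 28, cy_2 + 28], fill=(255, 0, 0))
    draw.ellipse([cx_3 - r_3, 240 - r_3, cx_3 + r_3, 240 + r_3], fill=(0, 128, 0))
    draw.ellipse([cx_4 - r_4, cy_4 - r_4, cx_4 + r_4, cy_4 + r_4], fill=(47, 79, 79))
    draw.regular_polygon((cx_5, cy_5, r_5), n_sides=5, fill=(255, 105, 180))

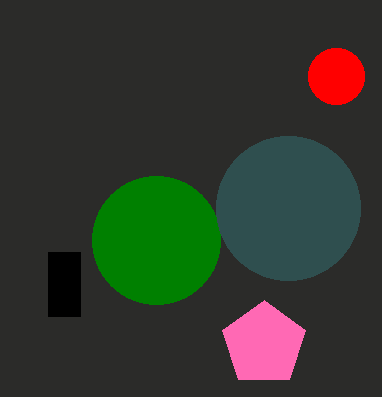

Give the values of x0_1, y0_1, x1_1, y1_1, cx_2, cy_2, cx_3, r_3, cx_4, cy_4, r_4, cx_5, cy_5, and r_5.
x0_1 = 48; y0_1 = 252; x1_1 = 80; y1_1 = 316; cx_2 = 336; cy_2 = 76; cx_3 = 156; r_3 = 64; cx_4 = 288; cy_4 = 208; r_4 = 72; cx_5 = 264; cy_5 = 344; r_5 = 44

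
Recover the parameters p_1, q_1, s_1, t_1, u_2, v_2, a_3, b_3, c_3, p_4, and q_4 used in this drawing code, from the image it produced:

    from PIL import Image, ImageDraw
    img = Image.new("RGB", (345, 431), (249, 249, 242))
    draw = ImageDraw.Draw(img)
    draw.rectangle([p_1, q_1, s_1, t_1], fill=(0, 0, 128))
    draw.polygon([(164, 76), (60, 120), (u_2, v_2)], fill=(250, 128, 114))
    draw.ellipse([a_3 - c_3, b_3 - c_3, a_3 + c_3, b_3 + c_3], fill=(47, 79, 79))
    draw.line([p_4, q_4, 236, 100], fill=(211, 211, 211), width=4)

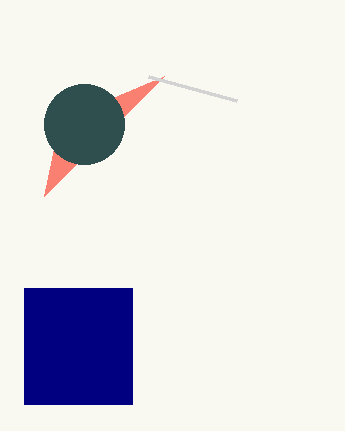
p_1 = 24, q_1 = 288, s_1 = 132, t_1 = 404, u_2 = 44, v_2 = 196, a_3 = 84, b_3 = 124, c_3 = 40, p_4 = 148, q_4 = 76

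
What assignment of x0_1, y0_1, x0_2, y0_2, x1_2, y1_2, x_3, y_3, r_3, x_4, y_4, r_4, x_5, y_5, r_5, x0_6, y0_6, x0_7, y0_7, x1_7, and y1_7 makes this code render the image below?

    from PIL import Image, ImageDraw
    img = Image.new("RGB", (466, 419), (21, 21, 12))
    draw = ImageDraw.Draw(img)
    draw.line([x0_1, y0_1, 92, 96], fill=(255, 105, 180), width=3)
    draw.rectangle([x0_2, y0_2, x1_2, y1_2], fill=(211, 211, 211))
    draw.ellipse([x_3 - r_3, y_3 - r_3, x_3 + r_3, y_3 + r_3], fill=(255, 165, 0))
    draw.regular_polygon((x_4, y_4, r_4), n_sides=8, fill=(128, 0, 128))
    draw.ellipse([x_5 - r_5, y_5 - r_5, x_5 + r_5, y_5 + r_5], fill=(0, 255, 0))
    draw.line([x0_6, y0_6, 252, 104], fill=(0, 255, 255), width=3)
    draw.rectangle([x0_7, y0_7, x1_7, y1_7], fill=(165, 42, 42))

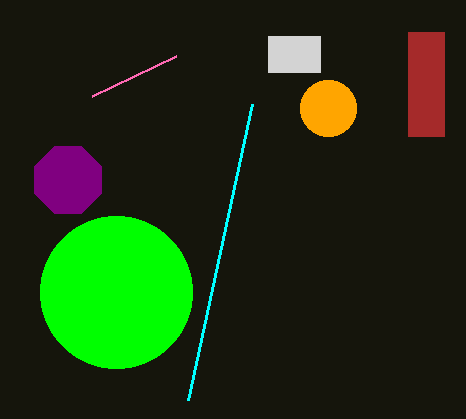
x0_1 = 176
y0_1 = 56
x0_2 = 268
y0_2 = 36
x1_2 = 320
y1_2 = 72
x_3 = 328
y_3 = 108
r_3 = 28
x_4 = 68
y_4 = 180
r_4 = 36
x_5 = 116
y_5 = 292
r_5 = 76
x0_6 = 188
y0_6 = 400
x0_7 = 408
y0_7 = 32
x1_7 = 444
y1_7 = 136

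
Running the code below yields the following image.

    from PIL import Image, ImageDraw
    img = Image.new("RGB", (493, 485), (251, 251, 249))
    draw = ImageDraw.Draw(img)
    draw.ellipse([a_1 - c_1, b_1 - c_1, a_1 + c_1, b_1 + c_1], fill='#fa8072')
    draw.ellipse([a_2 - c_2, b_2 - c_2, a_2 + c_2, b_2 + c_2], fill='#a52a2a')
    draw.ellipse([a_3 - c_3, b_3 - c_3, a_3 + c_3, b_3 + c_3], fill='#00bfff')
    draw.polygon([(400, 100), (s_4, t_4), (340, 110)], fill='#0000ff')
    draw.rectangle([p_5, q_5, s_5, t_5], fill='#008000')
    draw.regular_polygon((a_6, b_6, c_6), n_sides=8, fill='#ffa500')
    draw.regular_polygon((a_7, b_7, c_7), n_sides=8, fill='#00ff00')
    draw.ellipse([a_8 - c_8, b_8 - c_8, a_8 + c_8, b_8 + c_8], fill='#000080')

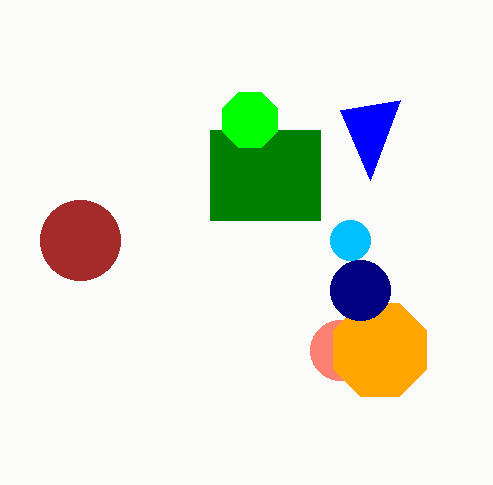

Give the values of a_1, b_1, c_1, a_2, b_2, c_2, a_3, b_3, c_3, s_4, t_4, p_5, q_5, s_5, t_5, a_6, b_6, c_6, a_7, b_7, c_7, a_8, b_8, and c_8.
a_1 = 340
b_1 = 350
c_1 = 30
a_2 = 80
b_2 = 240
c_2 = 40
a_3 = 350
b_3 = 240
c_3 = 20
s_4 = 370
t_4 = 180
p_5 = 210
q_5 = 130
s_5 = 320
t_5 = 220
a_6 = 380
b_6 = 350
c_6 = 50
a_7 = 250
b_7 = 120
c_7 = 30
a_8 = 360
b_8 = 290
c_8 = 30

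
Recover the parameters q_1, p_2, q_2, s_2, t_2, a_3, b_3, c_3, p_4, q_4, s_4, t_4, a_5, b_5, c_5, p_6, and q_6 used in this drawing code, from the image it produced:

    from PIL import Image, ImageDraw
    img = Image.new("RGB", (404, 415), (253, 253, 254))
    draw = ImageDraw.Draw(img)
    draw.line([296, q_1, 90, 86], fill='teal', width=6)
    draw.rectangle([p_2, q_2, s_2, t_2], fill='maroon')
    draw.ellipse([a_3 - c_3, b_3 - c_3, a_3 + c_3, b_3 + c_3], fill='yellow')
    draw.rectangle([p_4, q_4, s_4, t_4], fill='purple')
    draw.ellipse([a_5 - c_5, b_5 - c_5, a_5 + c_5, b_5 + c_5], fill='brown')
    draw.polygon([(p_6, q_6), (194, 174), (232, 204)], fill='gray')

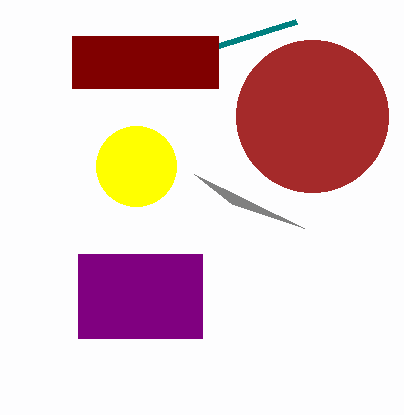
q_1 = 22
p_2 = 72
q_2 = 36
s_2 = 218
t_2 = 88
a_3 = 136
b_3 = 166
c_3 = 40
p_4 = 78
q_4 = 254
s_4 = 202
t_4 = 338
a_5 = 312
b_5 = 116
c_5 = 76
p_6 = 304
q_6 = 228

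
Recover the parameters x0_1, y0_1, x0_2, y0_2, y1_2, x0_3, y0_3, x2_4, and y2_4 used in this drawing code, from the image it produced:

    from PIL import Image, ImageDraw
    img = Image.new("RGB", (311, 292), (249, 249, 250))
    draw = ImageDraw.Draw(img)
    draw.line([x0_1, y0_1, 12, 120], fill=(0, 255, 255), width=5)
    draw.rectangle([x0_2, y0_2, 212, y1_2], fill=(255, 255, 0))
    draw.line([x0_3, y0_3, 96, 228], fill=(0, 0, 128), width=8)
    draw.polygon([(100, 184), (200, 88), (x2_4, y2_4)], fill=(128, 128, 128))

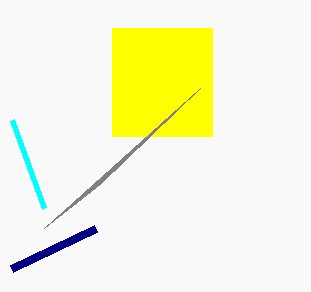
x0_1 = 44
y0_1 = 208
x0_2 = 112
y0_2 = 28
y1_2 = 136
x0_3 = 12
y0_3 = 268
x2_4 = 44
y2_4 = 228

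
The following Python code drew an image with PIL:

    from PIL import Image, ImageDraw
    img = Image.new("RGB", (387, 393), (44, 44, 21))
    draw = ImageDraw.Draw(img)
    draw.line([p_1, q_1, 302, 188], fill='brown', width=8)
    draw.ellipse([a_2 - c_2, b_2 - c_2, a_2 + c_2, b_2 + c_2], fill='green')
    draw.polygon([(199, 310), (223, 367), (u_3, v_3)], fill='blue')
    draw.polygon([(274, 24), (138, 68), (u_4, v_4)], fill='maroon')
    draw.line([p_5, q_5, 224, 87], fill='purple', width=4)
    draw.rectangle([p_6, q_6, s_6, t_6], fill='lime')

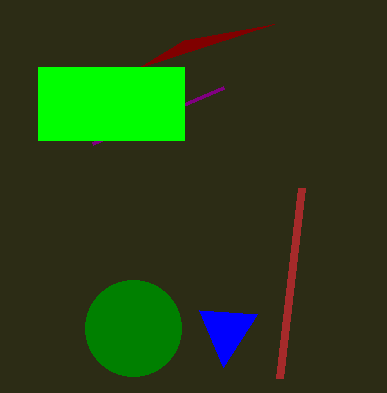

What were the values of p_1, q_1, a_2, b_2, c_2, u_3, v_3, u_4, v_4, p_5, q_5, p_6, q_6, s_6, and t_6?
p_1 = 280, q_1 = 378, a_2 = 133, b_2 = 328, c_2 = 48, u_3 = 257, v_3 = 314, u_4 = 184, v_4 = 40, p_5 = 93, q_5 = 143, p_6 = 38, q_6 = 67, s_6 = 184, t_6 = 140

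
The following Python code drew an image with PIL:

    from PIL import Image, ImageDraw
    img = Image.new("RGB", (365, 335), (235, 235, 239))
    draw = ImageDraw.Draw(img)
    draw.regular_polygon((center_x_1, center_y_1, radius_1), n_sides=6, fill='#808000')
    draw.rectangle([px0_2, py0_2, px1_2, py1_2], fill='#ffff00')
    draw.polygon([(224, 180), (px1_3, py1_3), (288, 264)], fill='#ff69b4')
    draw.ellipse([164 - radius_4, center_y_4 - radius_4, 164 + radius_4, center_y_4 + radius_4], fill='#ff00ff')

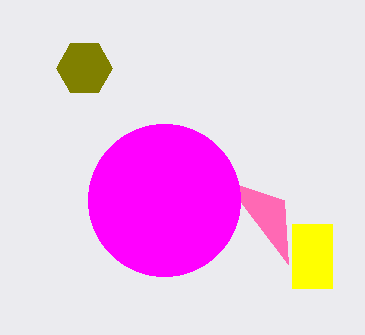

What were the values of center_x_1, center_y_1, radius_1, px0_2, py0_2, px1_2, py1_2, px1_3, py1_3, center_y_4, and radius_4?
center_x_1 = 84; center_y_1 = 68; radius_1 = 28; px0_2 = 292; py0_2 = 224; px1_2 = 332; py1_2 = 288; px1_3 = 284; py1_3 = 200; center_y_4 = 200; radius_4 = 76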